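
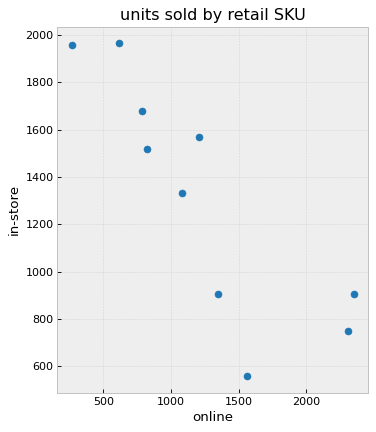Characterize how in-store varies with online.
negative, strong

Points are negatively correlated; strong (|r| ≈ 0.8).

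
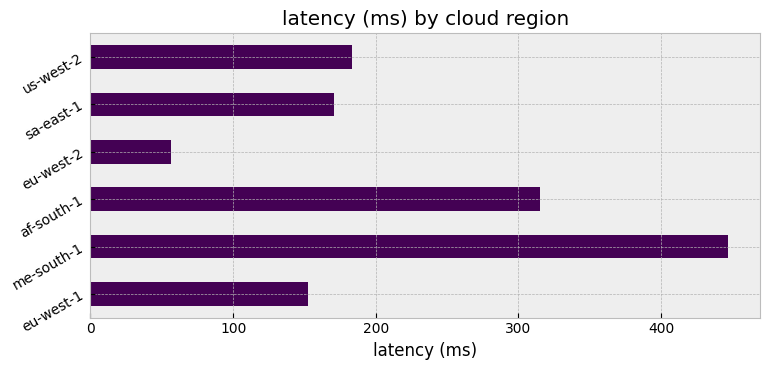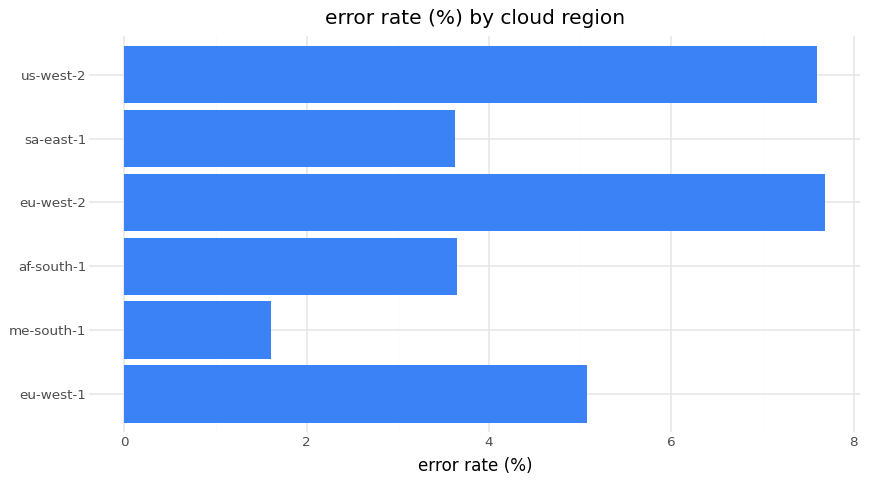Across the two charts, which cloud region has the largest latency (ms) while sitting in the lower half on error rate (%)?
Chart 2 median error rate (%) ≈ 4; below-median cloud regions: me-south-1, af-south-1, sa-east-1. Among those, me-south-1 has the highest latency (ms) (≈ 450).

me-south-1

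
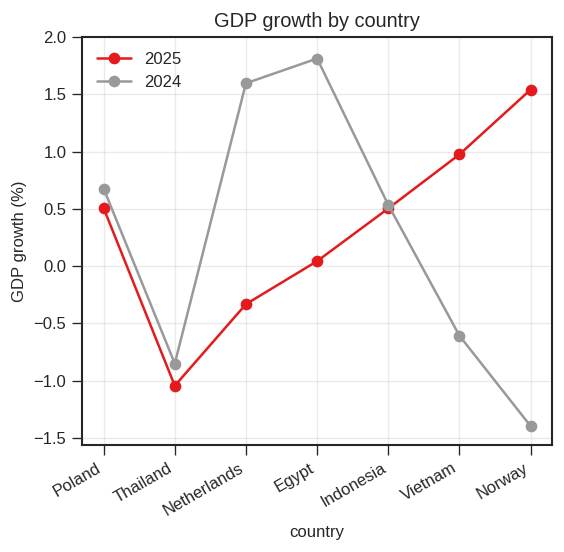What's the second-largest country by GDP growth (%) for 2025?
Vietnam

Top 3 for 2025: Norway ≈ 1.5, Vietnam ≈ 1.0, Poland ≈ 0.5.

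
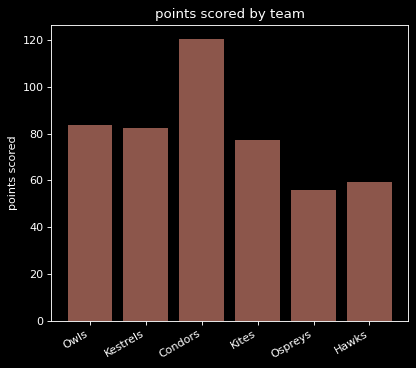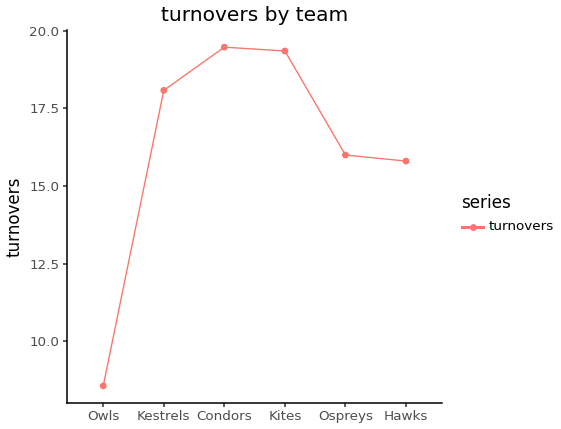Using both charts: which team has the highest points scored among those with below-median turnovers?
Owls

Chart 2 median turnovers ≈ 18; below-median teams: Owls, Ospreys, Hawks. Among those, Owls has the highest points scored (≈ 80).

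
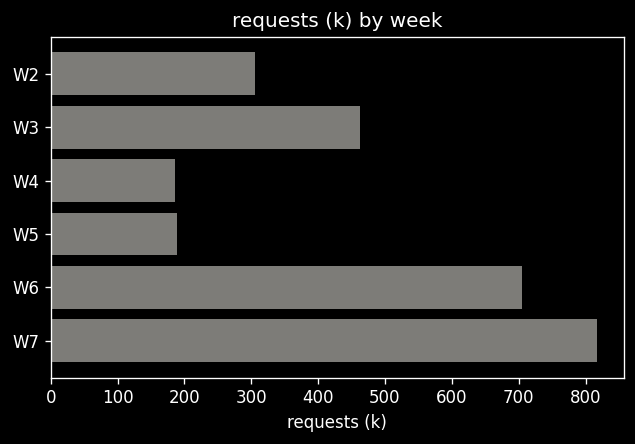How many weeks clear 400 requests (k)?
3

Above 400: W3, W6, W7.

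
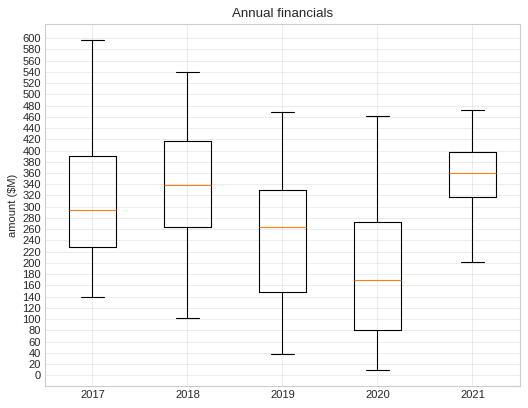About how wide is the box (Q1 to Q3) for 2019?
≈ 180

Q3 ≈ 320, Q1 ≈ 140; IQR ≈ 180.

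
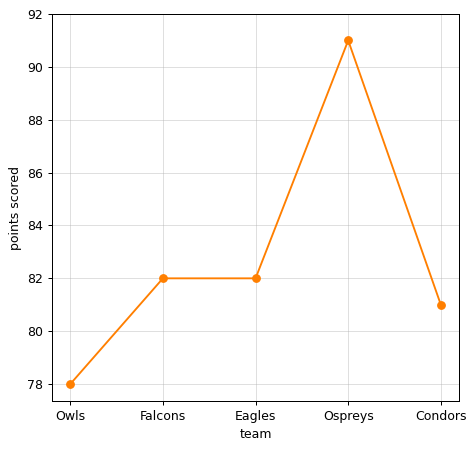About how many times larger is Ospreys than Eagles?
≈ 1.12×

Ospreys ≈ 92, Eagles ≈ 82; 92/82 ≈ 1.12.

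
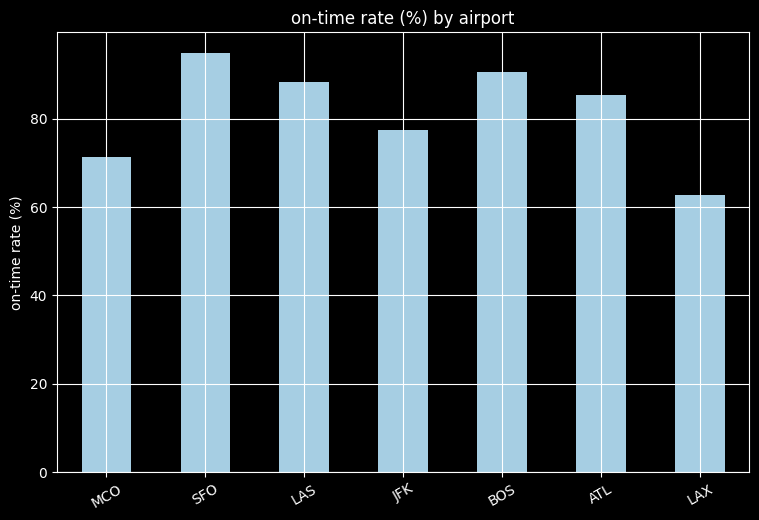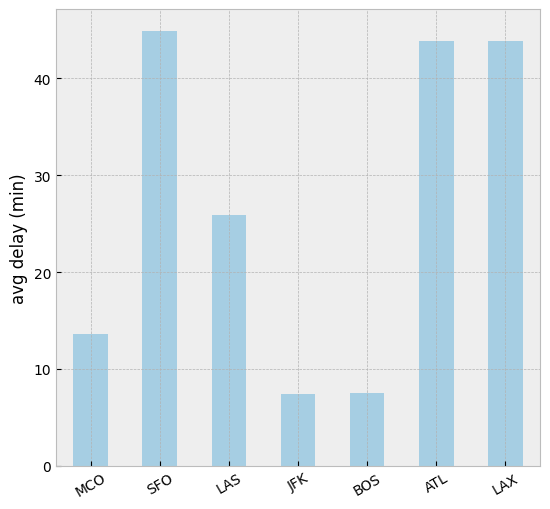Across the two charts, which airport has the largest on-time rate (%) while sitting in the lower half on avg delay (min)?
Chart 2 median avg delay (min) ≈ 25; below-median airports: MCO, JFK, BOS. Among those, BOS has the highest on-time rate (%) (≈ 90).

BOS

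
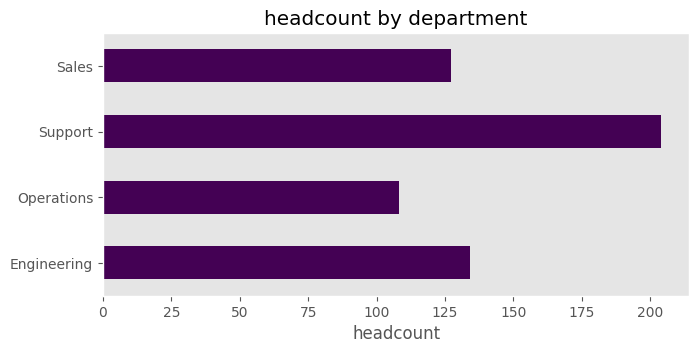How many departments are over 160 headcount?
1

Above 160: Support.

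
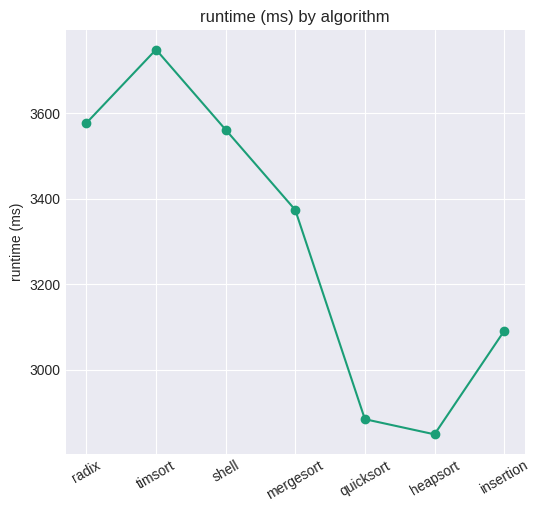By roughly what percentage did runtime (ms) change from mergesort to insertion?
mergesort ≈ 3400, insertion ≈ 3100; (3100 − 3400) / 3400 ≈ -8.8%.

≈ -8.8%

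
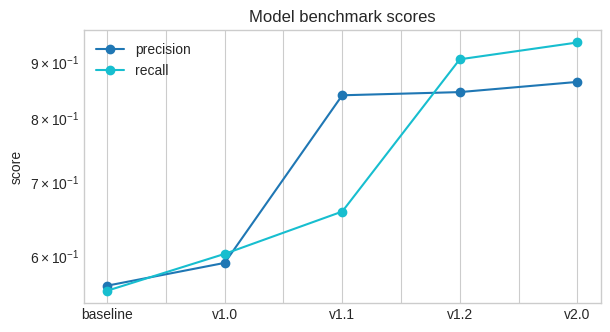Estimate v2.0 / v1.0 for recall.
v2.0 ≈ 0.95, v1.0 ≈ 0.60; 0.95/0.60 ≈ 1.58.

≈ 1.58×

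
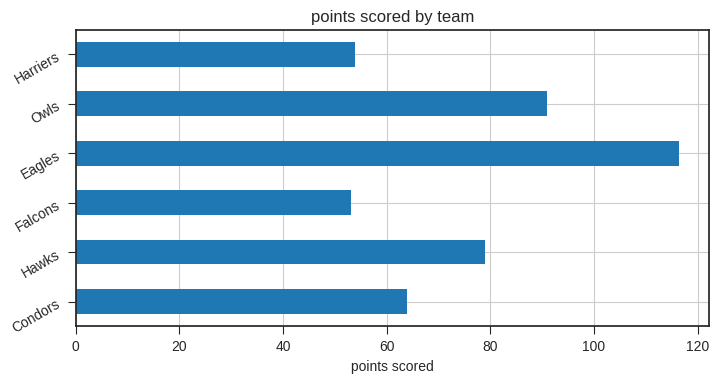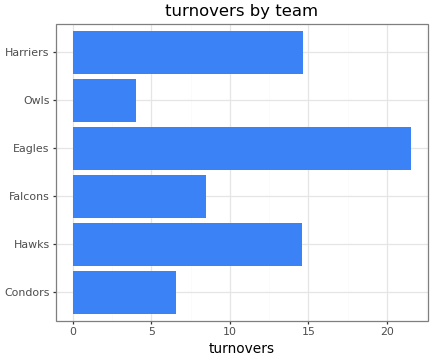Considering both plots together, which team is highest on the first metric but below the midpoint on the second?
Owls

Chart 2 median turnovers ≈ 12; below-median teams: Condors, Falcons, Owls. Among those, Owls has the highest points scored (≈ 100).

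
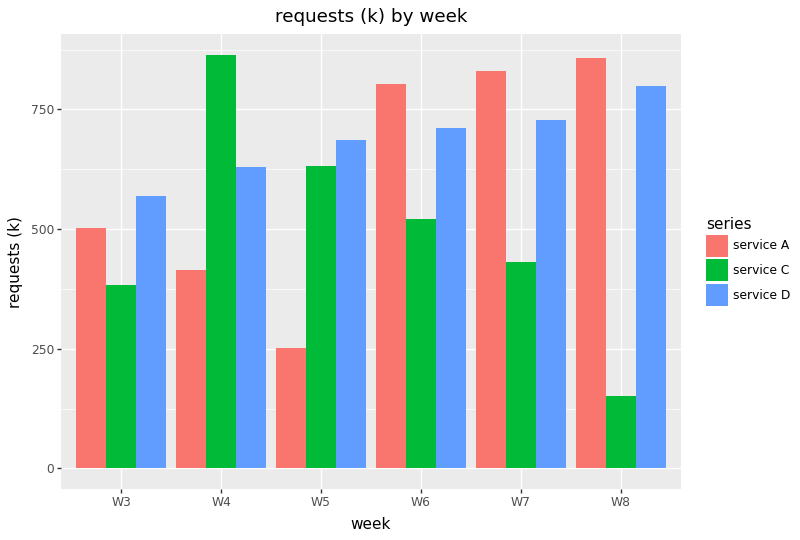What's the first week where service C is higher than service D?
W4

W3: service C ≈ 400 vs service D ≈ 600 (not yet); W4: service C ≈ 900 vs service D ≈ 600 (first crossover).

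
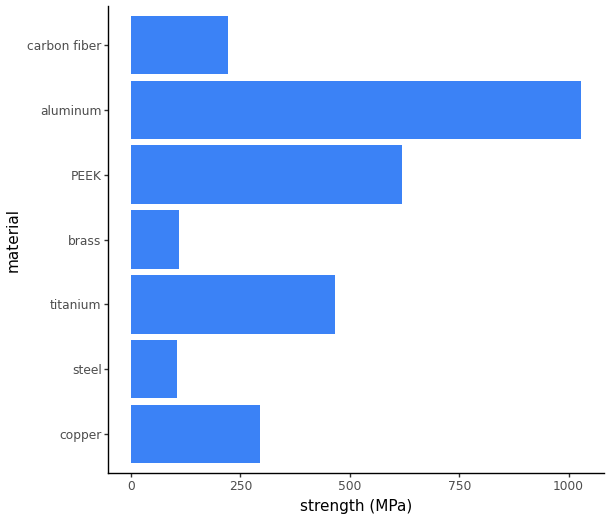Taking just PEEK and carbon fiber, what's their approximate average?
(600 + 200) / 2 ≈ 400.

≈ 400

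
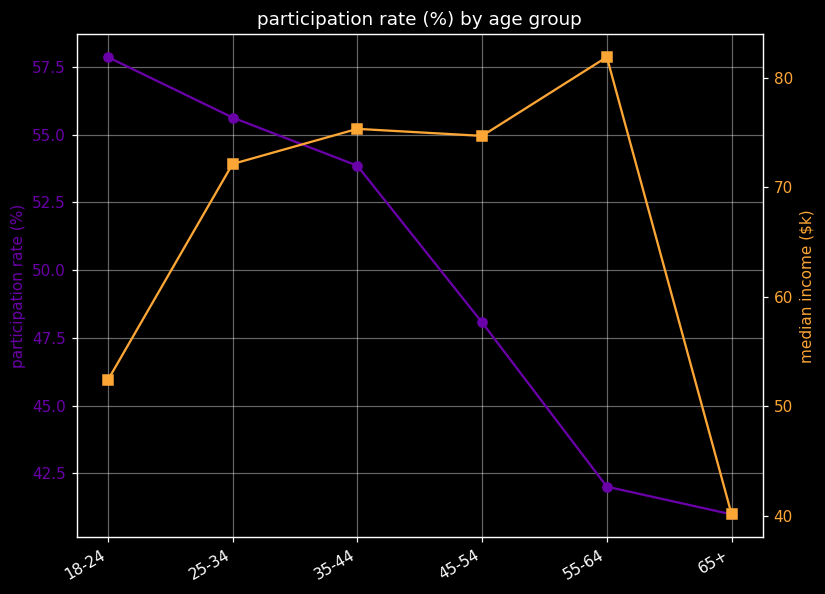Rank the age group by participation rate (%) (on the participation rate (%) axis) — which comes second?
25-34

Top 3 (on the participation rate (%) axis): 18-24 ≈ 58, 25-34 ≈ 56, 35-44 ≈ 54.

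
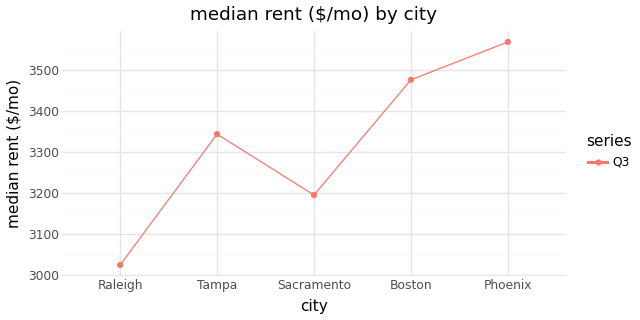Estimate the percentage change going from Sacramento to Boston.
≈ +9.4%

Sacramento ≈ 3200, Boston ≈ 3500; (3500 − 3200) / 3200 ≈ +9.4%.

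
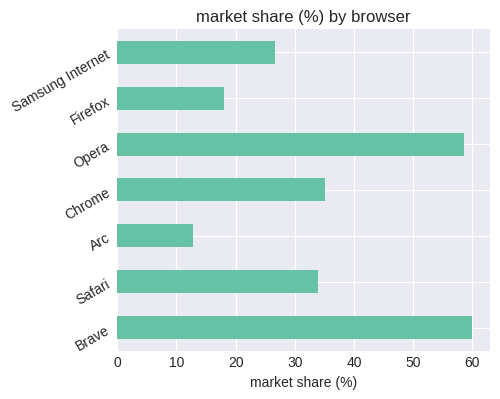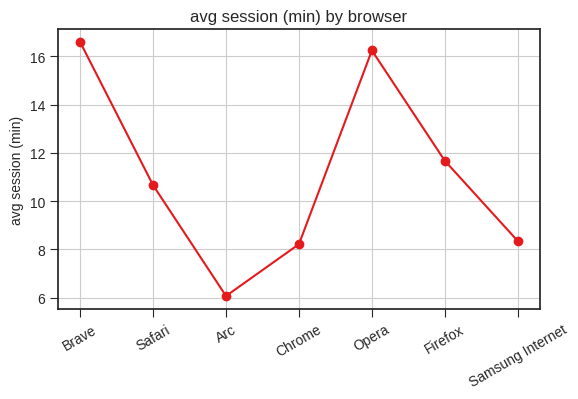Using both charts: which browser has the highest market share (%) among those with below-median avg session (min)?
Chrome

Chart 2 median avg session (min) ≈ 10; below-median browsers: Arc, Chrome, Samsung Internet. Among those, Chrome has the highest market share (%) (≈ 40).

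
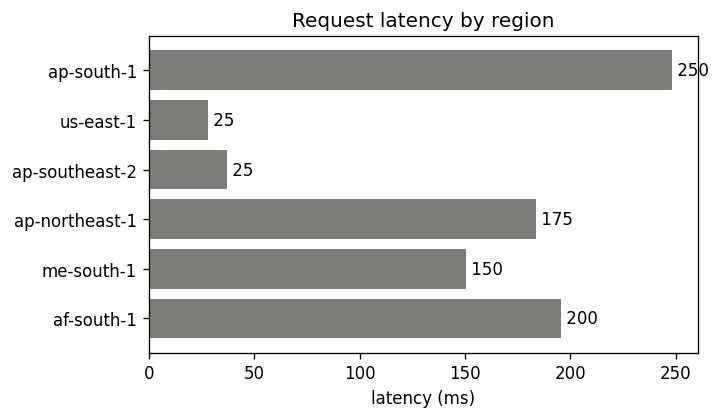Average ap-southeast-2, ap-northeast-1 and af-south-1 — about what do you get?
(25 + 175 + 200) / 3 ≈ 133.

≈ 133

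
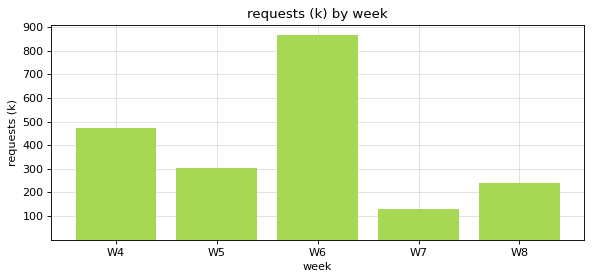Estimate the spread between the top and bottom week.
≈ 800

Max W6 ≈ 900, min W7 ≈ 100; range ≈ 800.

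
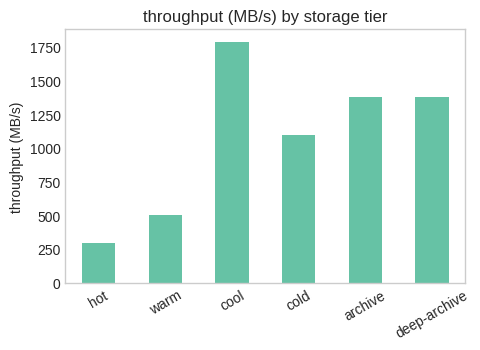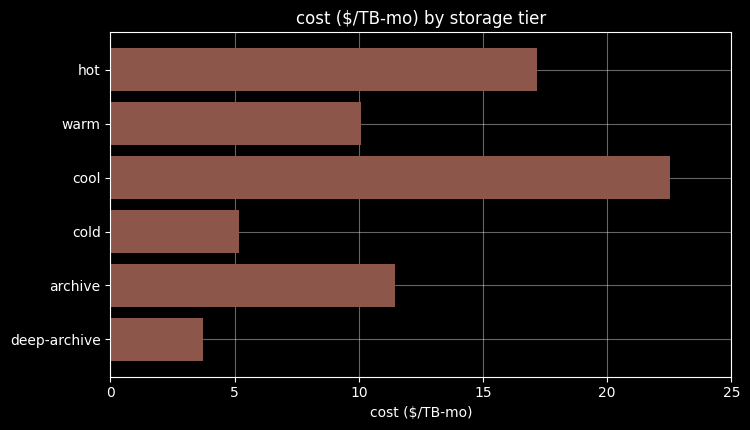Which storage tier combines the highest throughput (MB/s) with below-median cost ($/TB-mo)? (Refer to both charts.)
deep-archive

Chart 2 median cost ($/TB-mo) ≈ 10; below-median storage tiers: warm, cold, deep-archive. Among those, deep-archive has the highest throughput (MB/s) (≈ 1400).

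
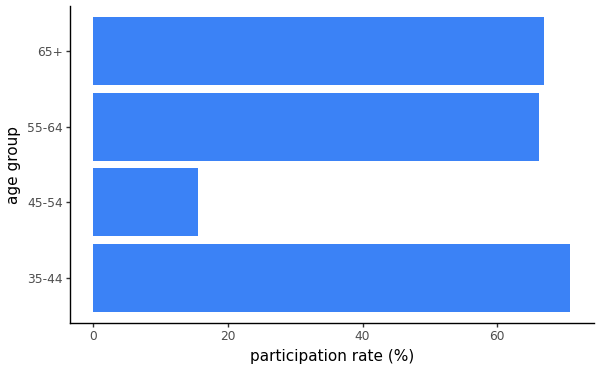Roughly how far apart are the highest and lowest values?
Max 35-44 ≈ 70, min 45-54 ≈ 20; range ≈ 50.

≈ 50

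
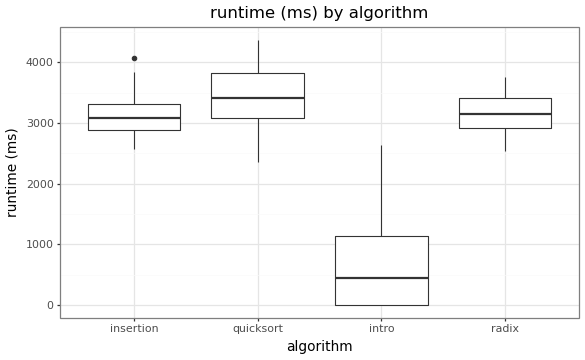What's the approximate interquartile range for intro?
≈ 1000

Q3 ≈ 1000, Q1 ≈ 0; IQR ≈ 1000.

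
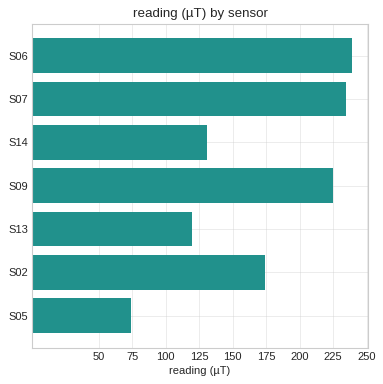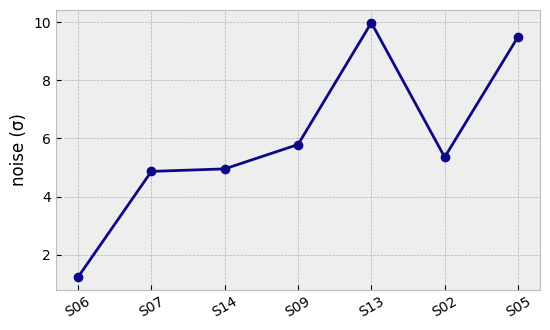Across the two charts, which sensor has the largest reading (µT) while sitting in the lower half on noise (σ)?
S06

Chart 2 median noise (σ) ≈ 5; below-median sensors: S06, S07, S14. Among those, S06 has the highest reading (µT) (≈ 250).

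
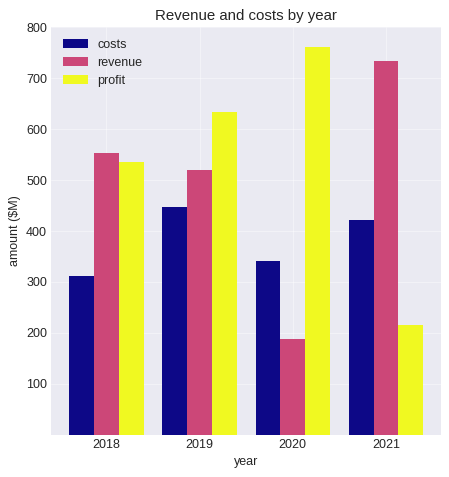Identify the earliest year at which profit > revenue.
2018: profit ≈ 500 vs revenue ≈ 600 (not yet); 2019: profit ≈ 600 vs revenue ≈ 500 (first crossover).

2019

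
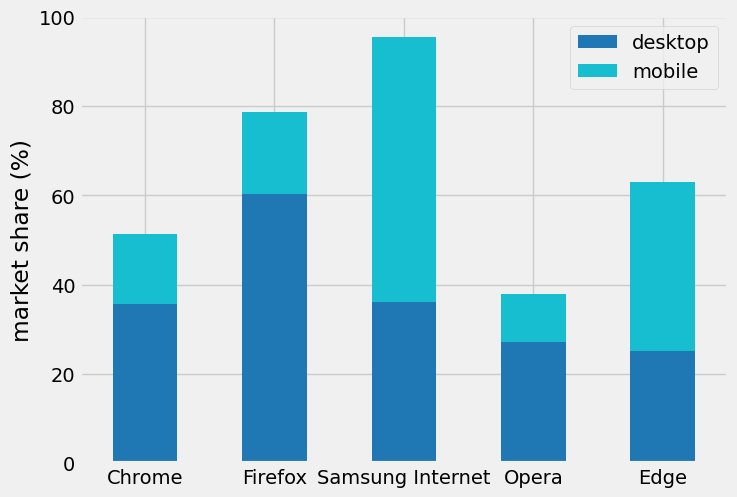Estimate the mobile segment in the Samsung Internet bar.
≈ 60

mobile top ≈ 100, bottom ≈ 40; segment ≈ 60.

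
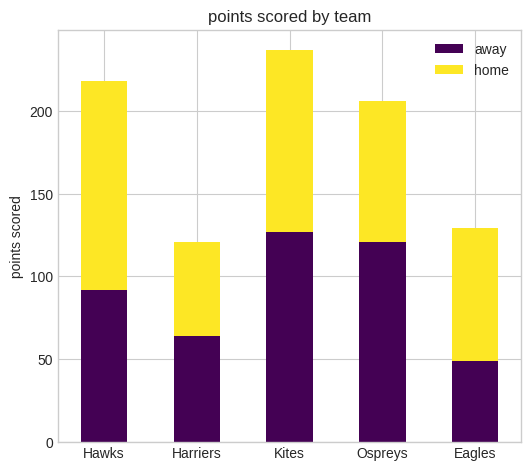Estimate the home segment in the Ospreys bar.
home top ≈ 200, bottom ≈ 120; segment ≈ 80.

≈ 80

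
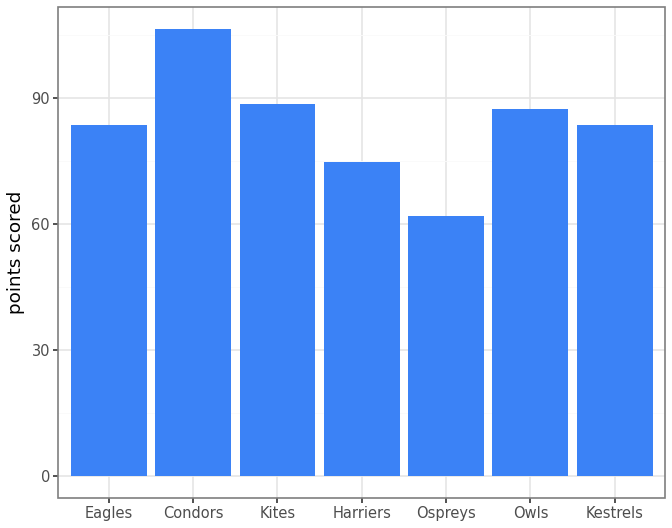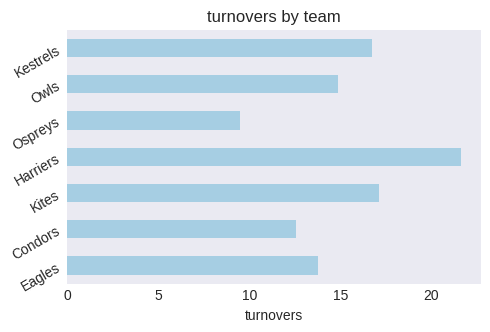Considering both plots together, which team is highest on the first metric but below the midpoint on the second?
Condors

Chart 2 median turnovers ≈ 14; below-median teams: Eagles, Condors, Ospreys. Among those, Condors has the highest points scored (≈ 110).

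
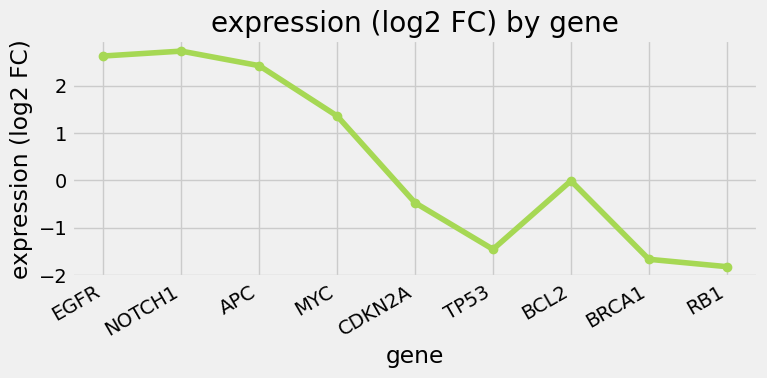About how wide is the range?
Max NOTCH1 ≈ 2.5, min RB1 ≈ -2.0; range ≈ 4.5.

≈ 4.5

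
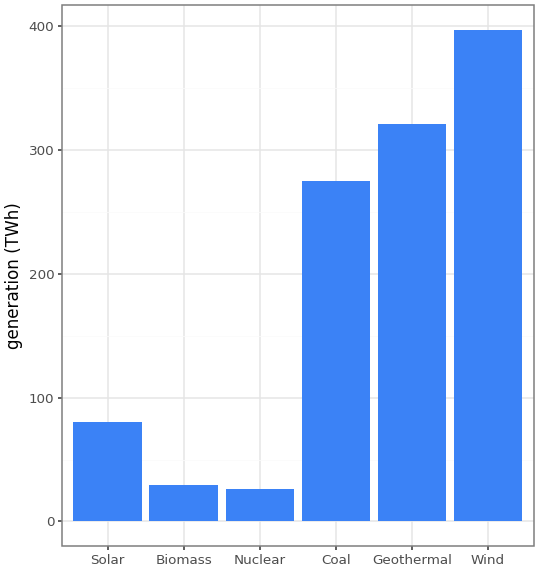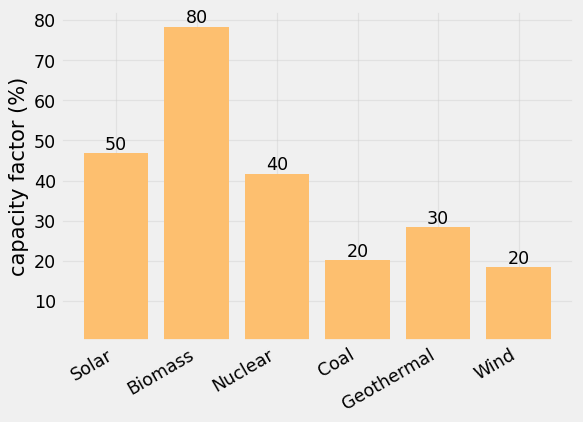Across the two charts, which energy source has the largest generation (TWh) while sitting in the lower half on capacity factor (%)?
Wind

Chart 2 median capacity factor (%) ≈ 40; below-median energy sources: Coal, Geothermal, Wind. Among those, Wind has the highest generation (TWh) (≈ 400).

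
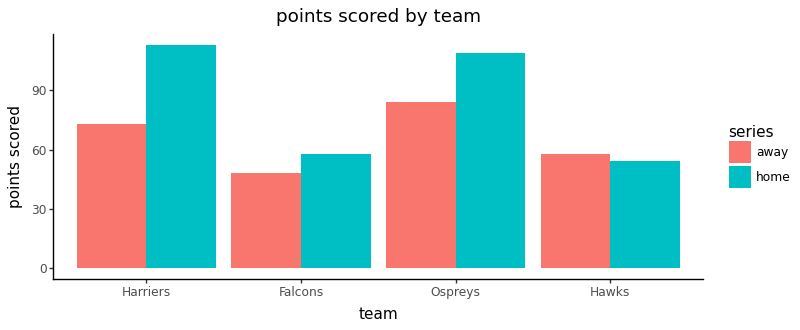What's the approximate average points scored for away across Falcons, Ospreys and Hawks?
(50 + 80 + 60) / 3 ≈ 63.

≈ 63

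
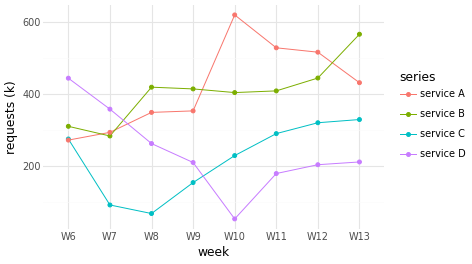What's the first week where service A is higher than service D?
W7: service A ≈ 300 vs service D ≈ 350 (not yet); W8: service A ≈ 350 vs service D ≈ 250 (first crossover).

W8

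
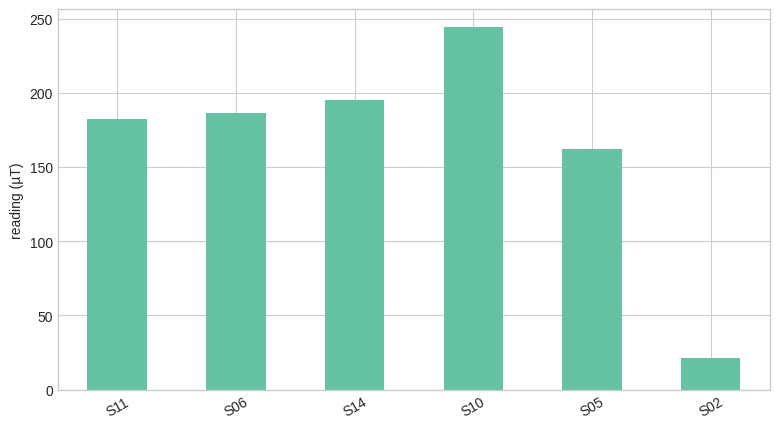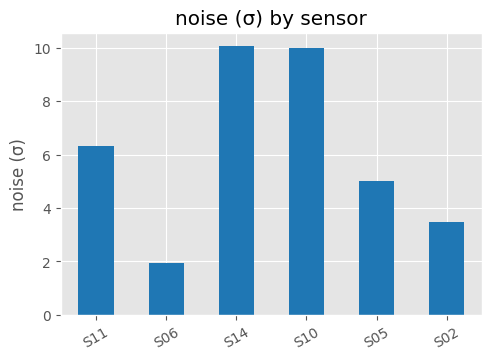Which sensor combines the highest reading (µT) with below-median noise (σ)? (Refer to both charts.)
S06

Chart 2 median noise (σ) ≈ 6; below-median sensors: S06, S05, S02. Among those, S06 has the highest reading (µT) (≈ 175).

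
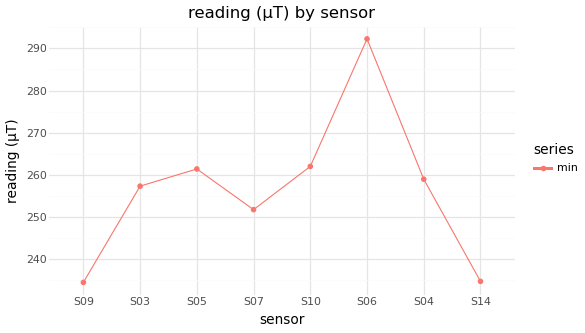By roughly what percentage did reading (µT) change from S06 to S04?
≈ -10.3%

S06 ≈ 290, S04 ≈ 260; (260 − 290) / 290 ≈ -10.3%.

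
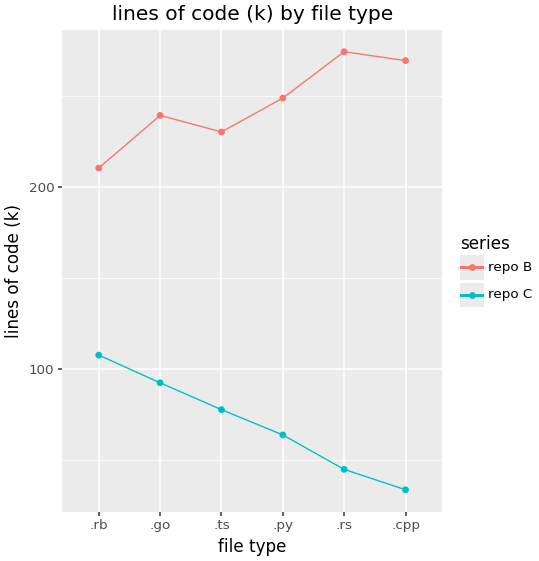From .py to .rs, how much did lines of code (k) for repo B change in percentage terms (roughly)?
≈ +10%

.py ≈ 250, .rs ≈ 275; (275 − 250) / 250 ≈ +10%.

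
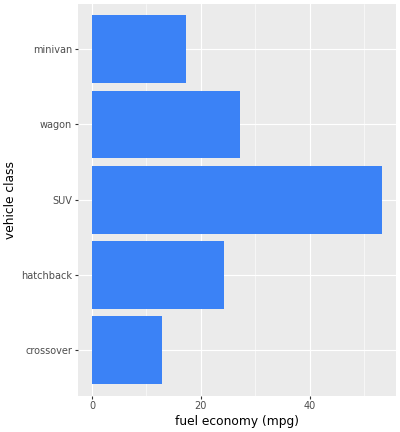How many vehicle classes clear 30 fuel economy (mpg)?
1

Above 30: SUV.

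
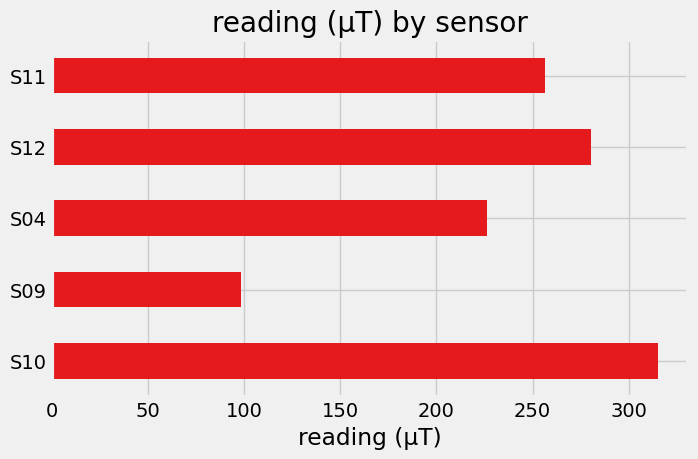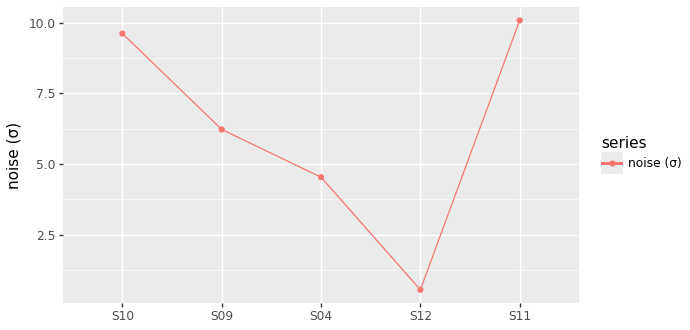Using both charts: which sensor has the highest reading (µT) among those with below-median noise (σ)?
S12

Chart 2 median noise (σ) ≈ 6; below-median sensors: S04, S12. Among those, S12 has the highest reading (µT) (≈ 300).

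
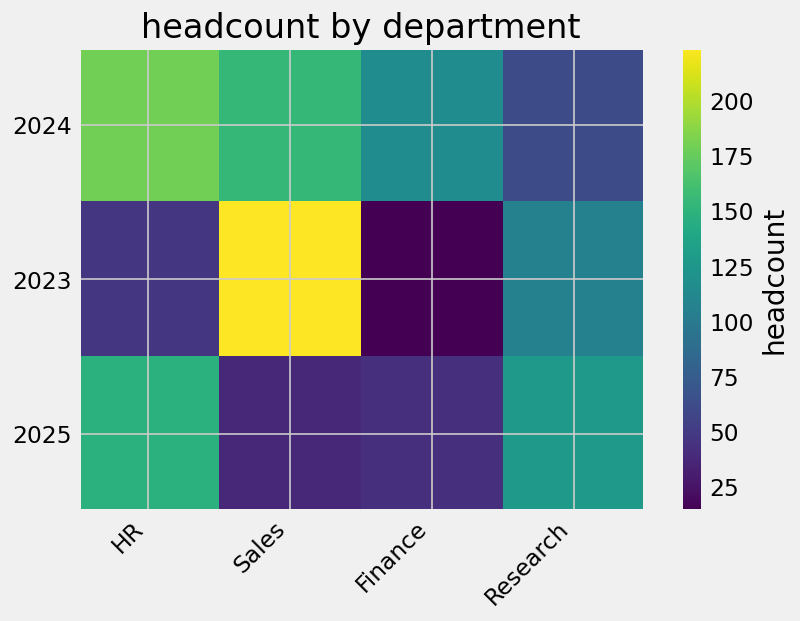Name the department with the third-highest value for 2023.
Top 4 for 2023: Sales ≈ 220, Research ≈ 100, HR ≈ 40, Finance ≈ 20.

HR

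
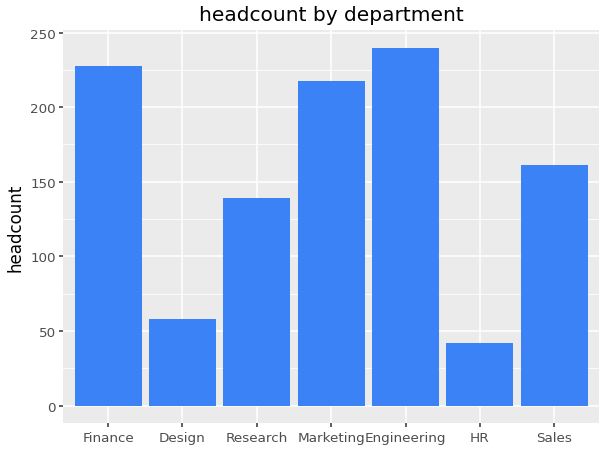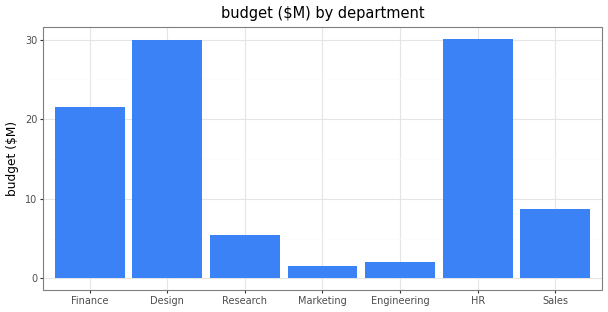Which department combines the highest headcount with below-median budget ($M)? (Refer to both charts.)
Chart 2 median budget ($M) ≈ 10; below-median departments: Research, Marketing, Engineering. Among those, Engineering has the highest headcount (≈ 250).

Engineering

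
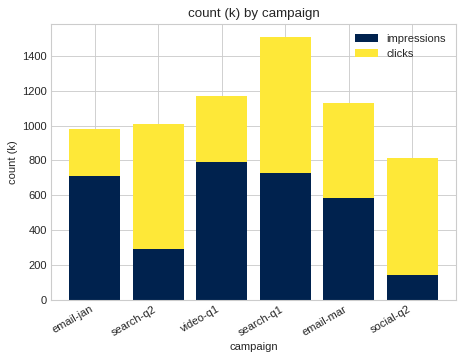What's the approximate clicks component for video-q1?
clicks top ≈ 1200, bottom ≈ 800; segment ≈ 400.

≈ 400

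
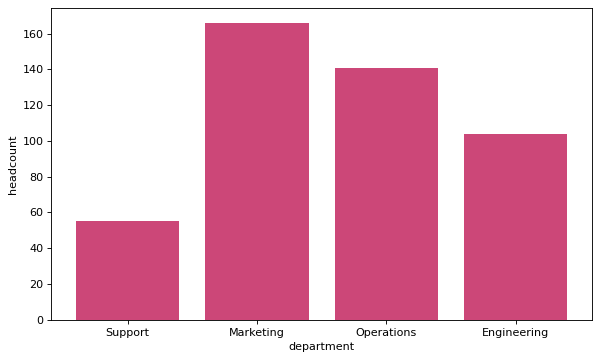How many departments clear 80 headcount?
Above 80: Marketing, Operations, Engineering.

3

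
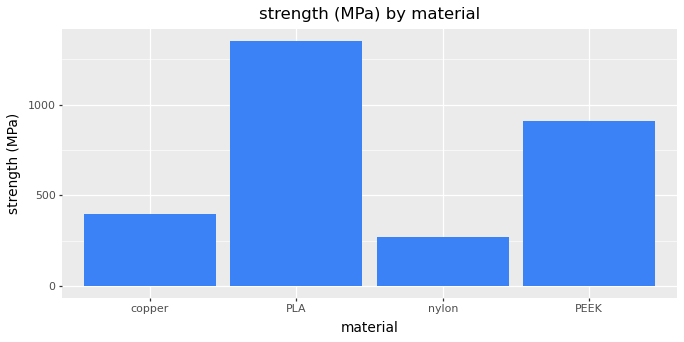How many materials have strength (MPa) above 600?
Above 600: PLA, PEEK.

2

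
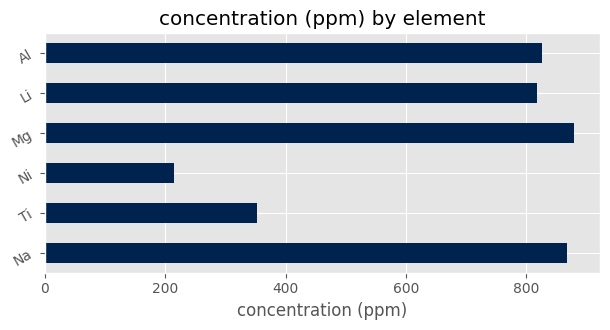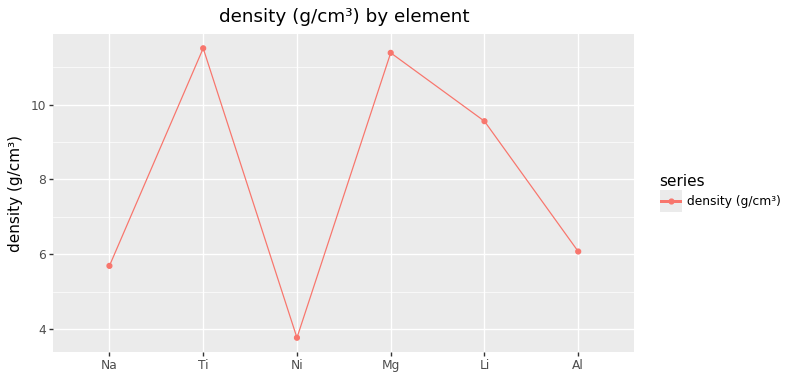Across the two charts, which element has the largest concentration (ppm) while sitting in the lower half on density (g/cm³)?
Na

Chart 2 median density (g/cm³) ≈ 8; below-median elements: Na, Ni, Al. Among those, Na has the highest concentration (ppm) (≈ 900).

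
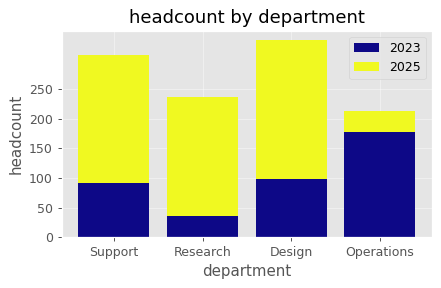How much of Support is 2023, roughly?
≈ 100

2023 top ≈ 100, bottom ≈ 0; segment ≈ 100.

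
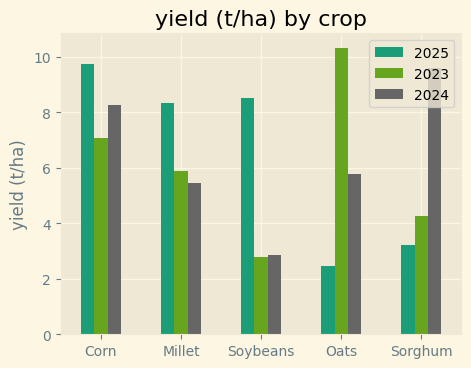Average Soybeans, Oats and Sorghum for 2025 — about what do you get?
≈ 5

(9 + 2 + 3) / 3 ≈ 5.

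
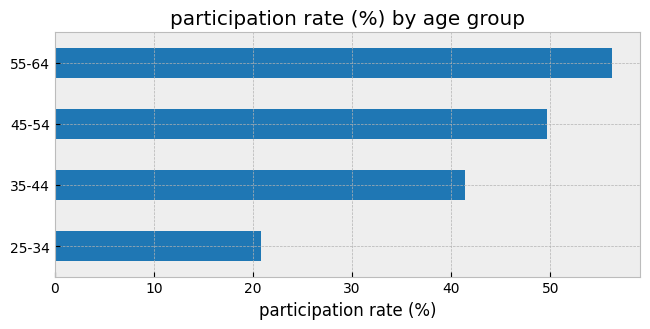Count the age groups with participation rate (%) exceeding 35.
Above 35: 35-44, 45-54, 55-64.

3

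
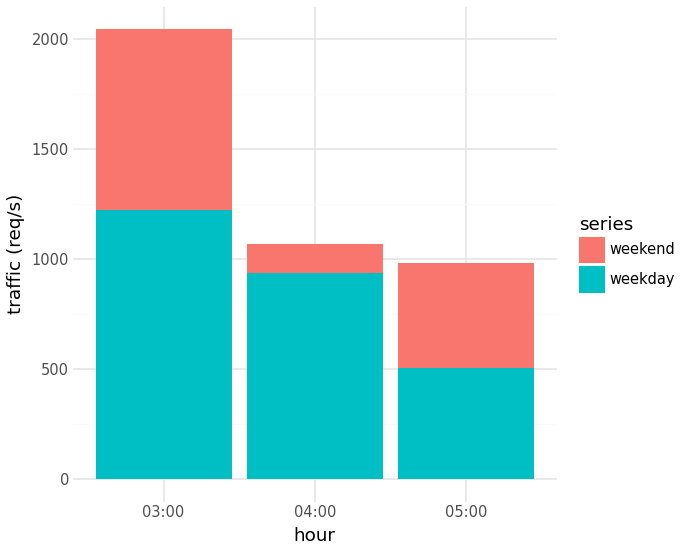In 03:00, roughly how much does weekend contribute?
weekend top ≈ 2000, bottom ≈ 1200; segment ≈ 800.

≈ 800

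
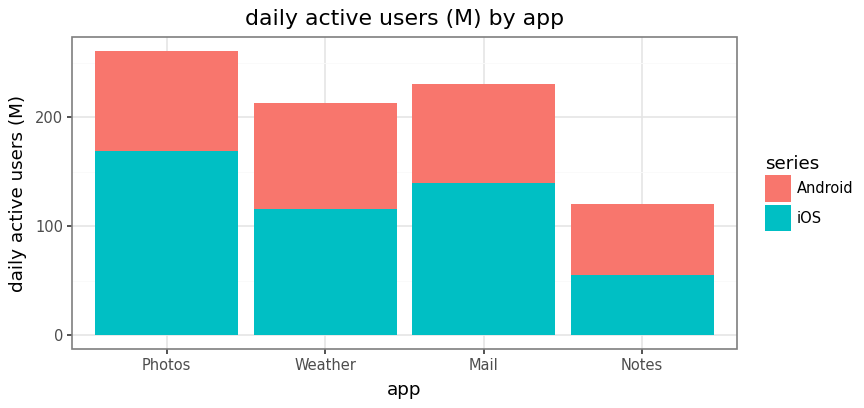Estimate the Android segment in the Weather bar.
≈ 100

Android top ≈ 225, bottom ≈ 125; segment ≈ 100.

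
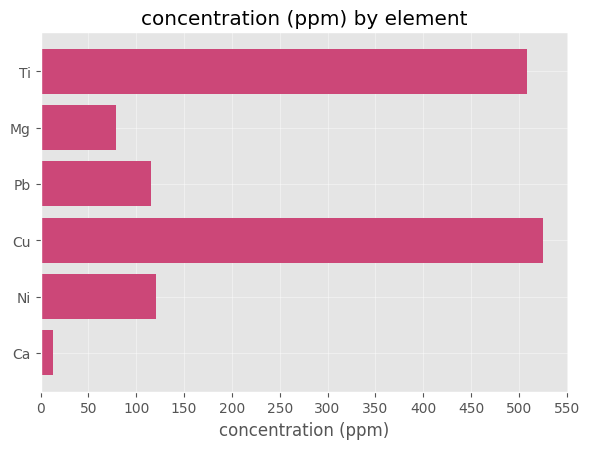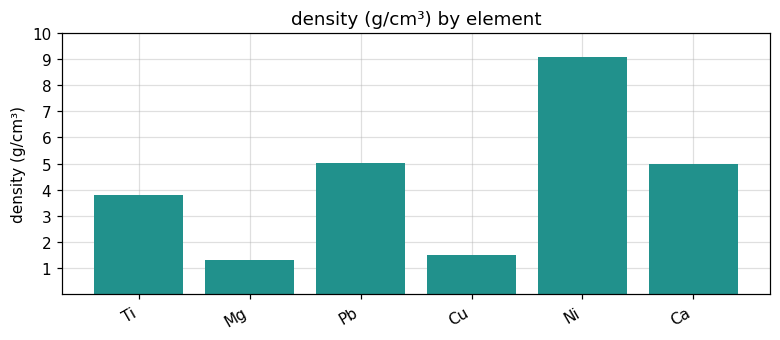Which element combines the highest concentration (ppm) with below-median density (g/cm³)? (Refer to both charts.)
Chart 2 median density (g/cm³) ≈ 4; below-median elements: Ti, Mg, Cu. Among those, Cu has the highest concentration (ppm) (≈ 550).

Cu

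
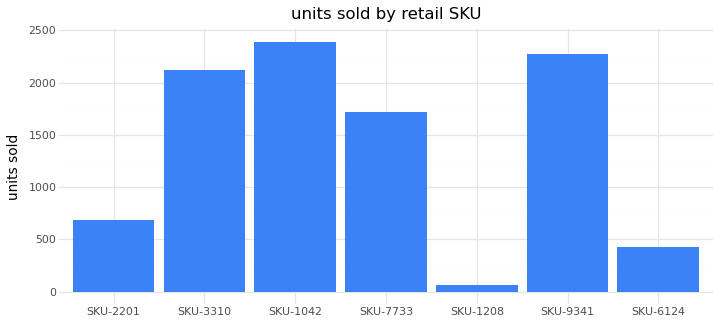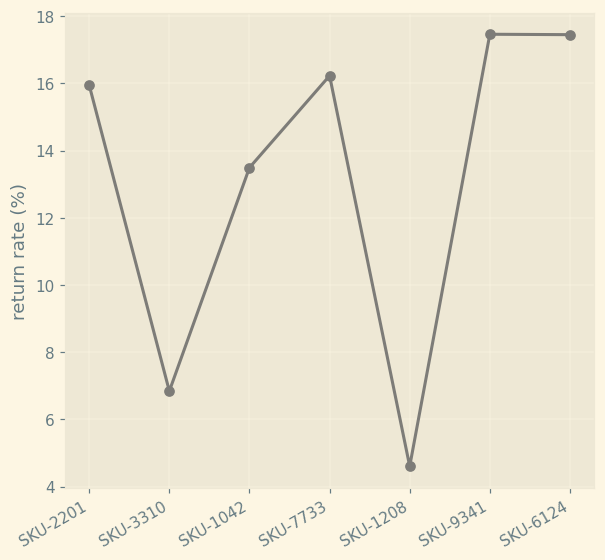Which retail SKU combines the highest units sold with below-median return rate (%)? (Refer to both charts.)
SKU-1042

Chart 2 median return rate (%) ≈ 16; below-median retail SKUs: SKU-3310, SKU-1042, SKU-1208. Among those, SKU-1042 has the highest units sold (≈ 2500).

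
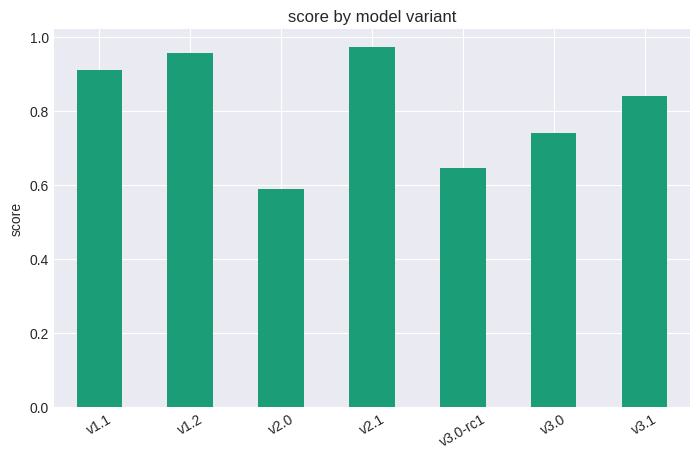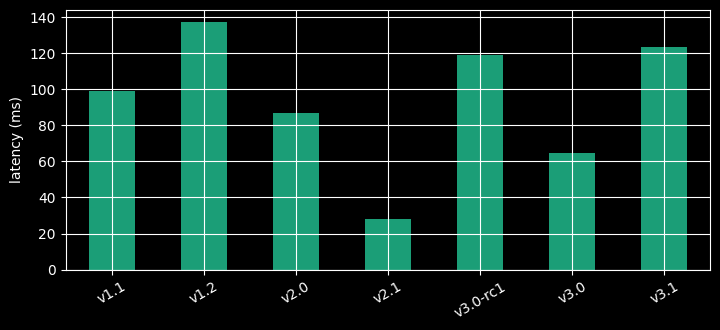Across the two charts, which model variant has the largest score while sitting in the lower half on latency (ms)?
v2.1

Chart 2 median latency (ms) ≈ 100; below-median model variants: v2.0, v2.1, v3.0. Among those, v2.1 has the highest score (≈ 1).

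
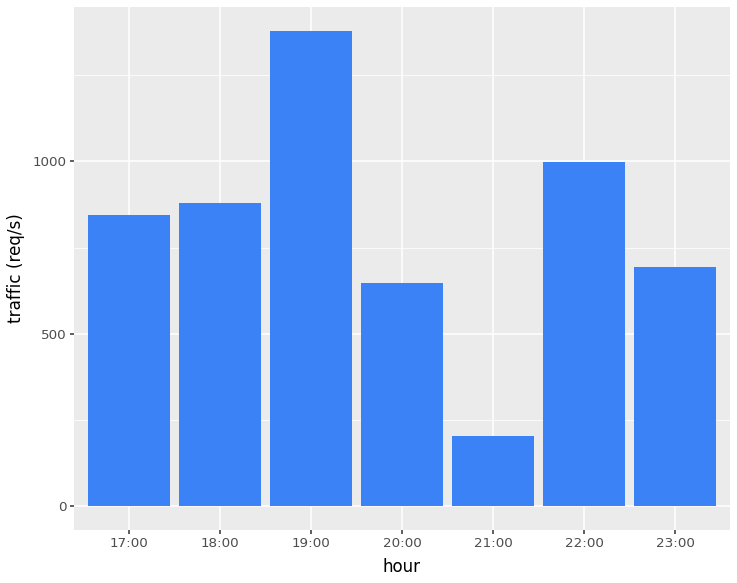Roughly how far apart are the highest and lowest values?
Max 19:00 ≈ 1400, min 21:00 ≈ 200; range ≈ 1200.

≈ 1200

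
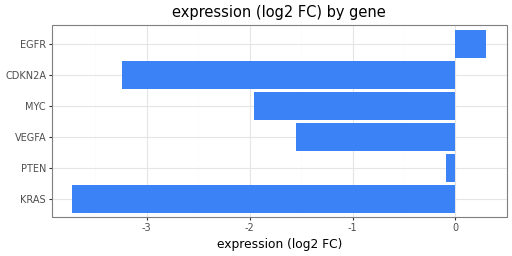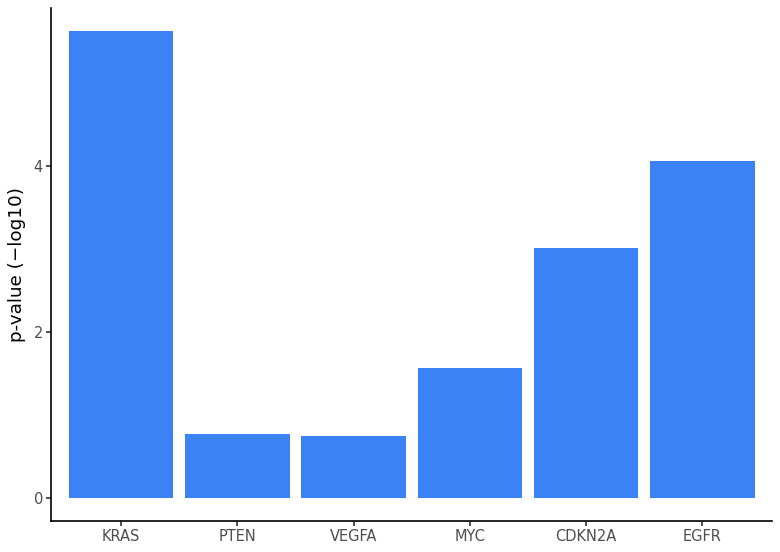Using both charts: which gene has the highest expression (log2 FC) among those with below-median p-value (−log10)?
PTEN

Chart 2 median p-value (−log10) ≈ 2; below-median genes: PTEN, VEGFA, MYC. Among those, PTEN has the highest expression (log2 FC) (≈ -0.1).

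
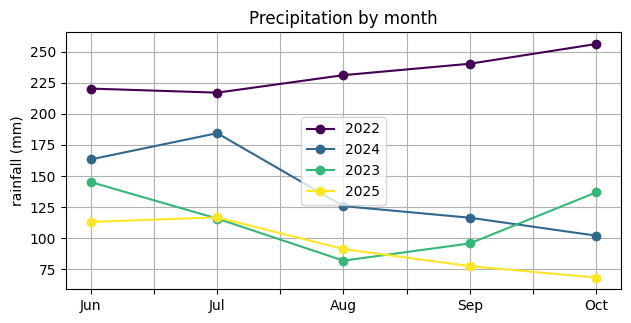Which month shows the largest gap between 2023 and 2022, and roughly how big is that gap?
Aug, ≈ 160 mm

Aug: 2023 ≈ 80, 2022 ≈ 240 → gap ≈ 160. Next-largest (Sep) is only ≈ 140.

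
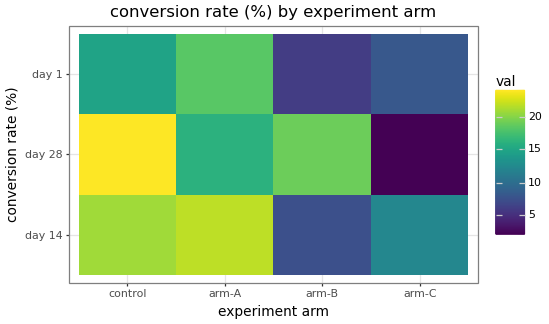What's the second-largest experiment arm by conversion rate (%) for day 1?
Top 3 for day 1: arm-A ≈ 18, control ≈ 14, arm-C ≈ 8.

control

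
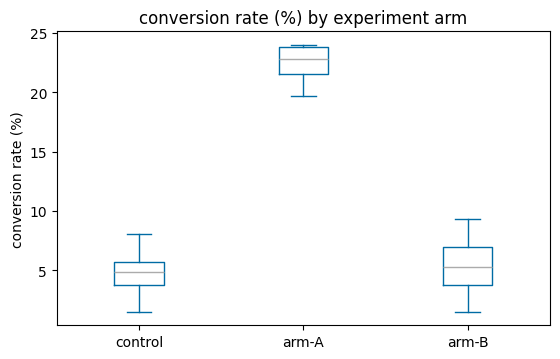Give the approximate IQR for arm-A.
Q3 ≈ 24, Q1 ≈ 22; IQR ≈ 2.

≈ 2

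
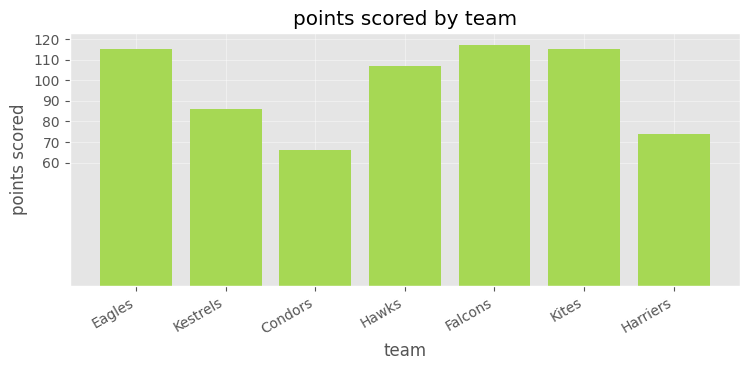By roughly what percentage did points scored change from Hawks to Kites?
Hawks ≈ 110, Kites ≈ 120; (120 − 110) / 110 ≈ +9.1%.

≈ +9.1%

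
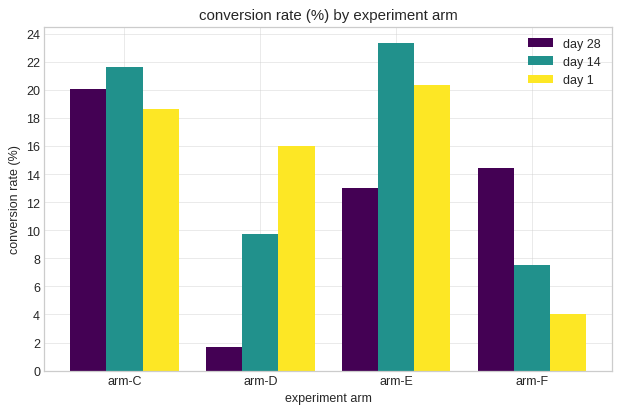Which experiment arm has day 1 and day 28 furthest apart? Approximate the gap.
arm-D: day 1 ≈ 16, day 28 ≈ 2 → gap ≈ 14. Next-largest (arm-F) is only ≈ 10.

arm-D, ≈ 14 %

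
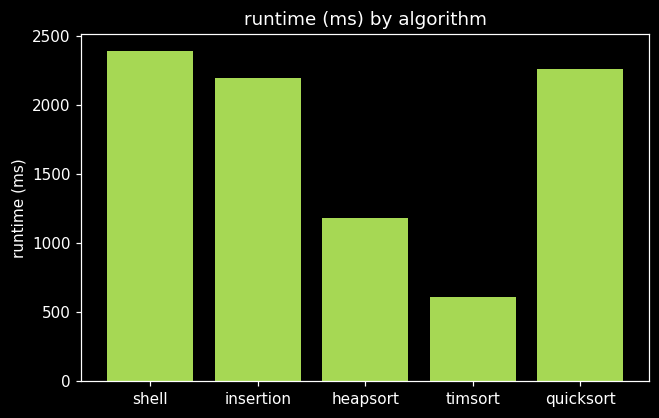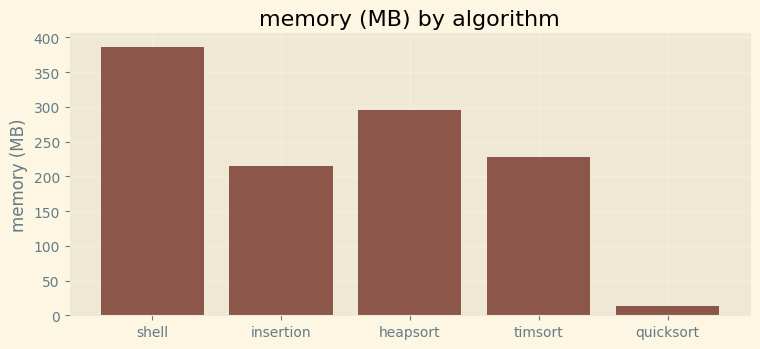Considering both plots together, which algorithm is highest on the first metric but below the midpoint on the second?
quicksort

Chart 2 median memory (MB) ≈ 250; below-median algorithms: insertion, quicksort. Among those, quicksort has the highest runtime (ms) (≈ 2500).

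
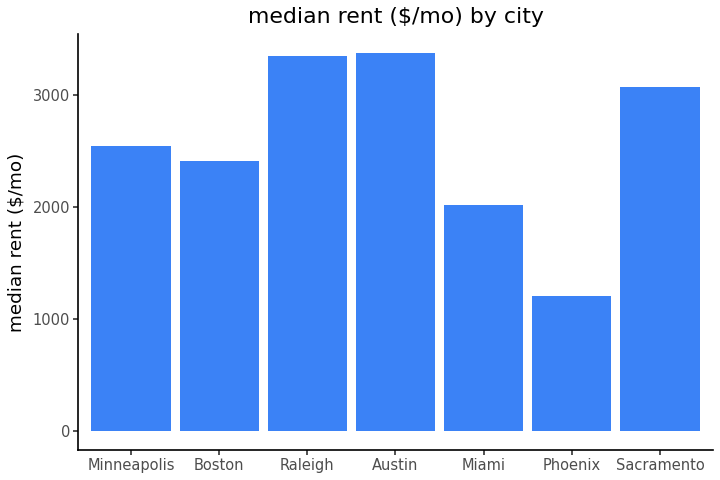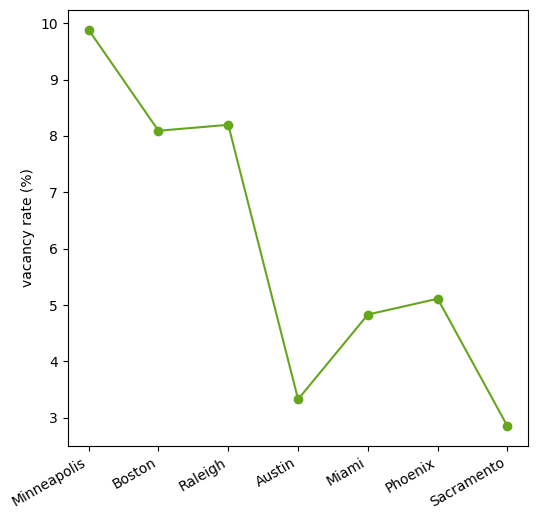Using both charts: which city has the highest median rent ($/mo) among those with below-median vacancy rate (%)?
Austin

Chart 2 median vacancy rate (%) ≈ 5; below-median cities: Austin, Miami, Sacramento. Among those, Austin has the highest median rent ($/mo) (≈ 3500).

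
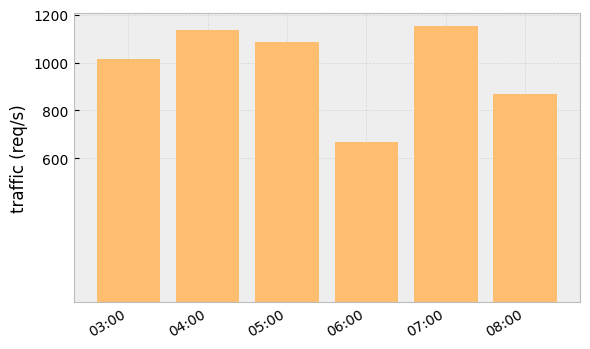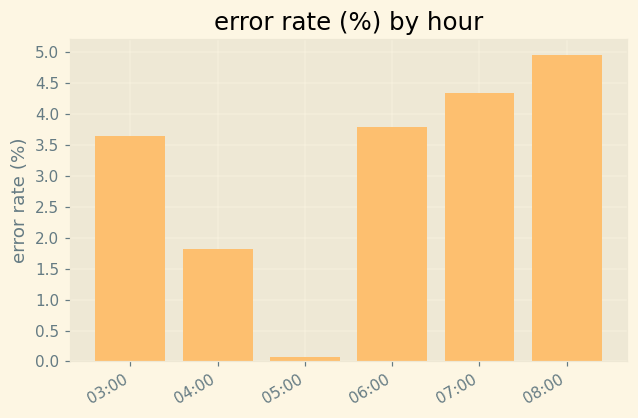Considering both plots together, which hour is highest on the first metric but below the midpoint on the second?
04:00

Chart 2 median error rate (%) ≈ 3.5; below-median hours: 03:00, 04:00, 05:00. Among those, 04:00 has the highest traffic (req/s) (≈ 1200).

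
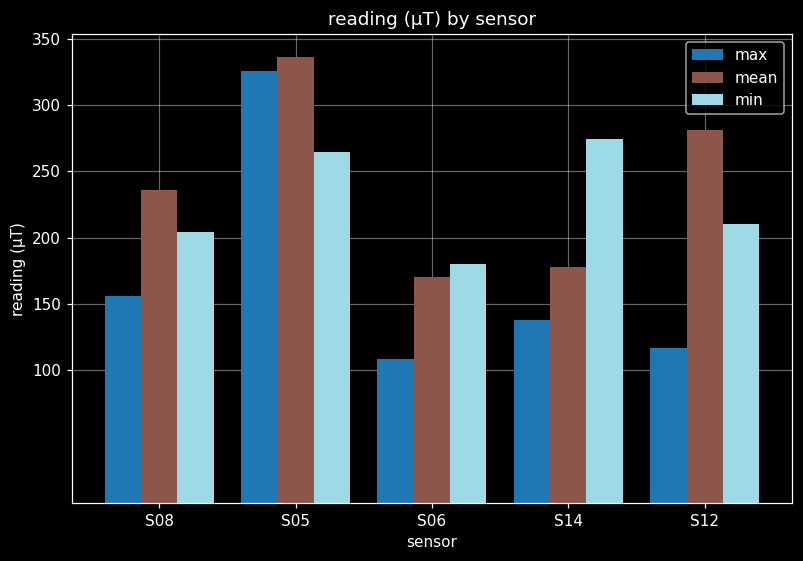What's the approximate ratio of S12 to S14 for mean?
S12 ≈ 300, S14 ≈ 200; 300/200 ≈ 1.5.

≈ 1.5×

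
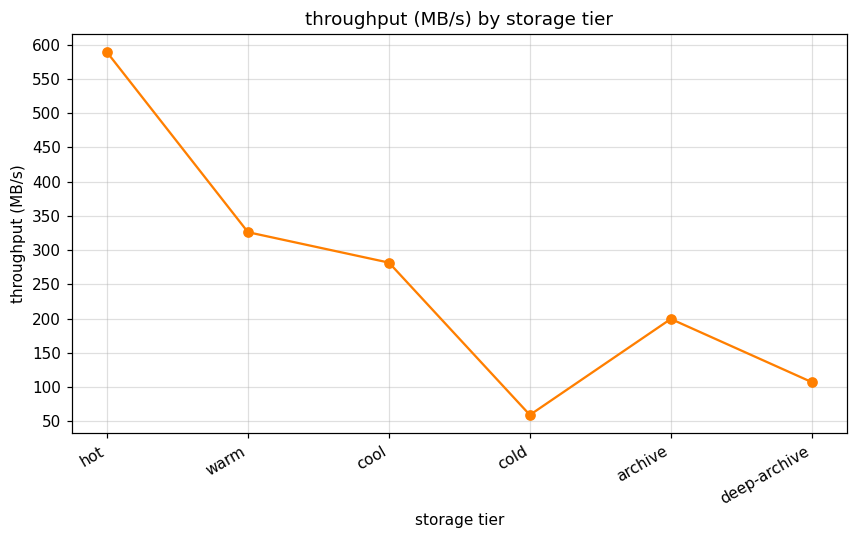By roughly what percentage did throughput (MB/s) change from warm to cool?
warm ≈ 350, cool ≈ 300; (300 − 350) / 350 ≈ -14.3%.

≈ -14.3%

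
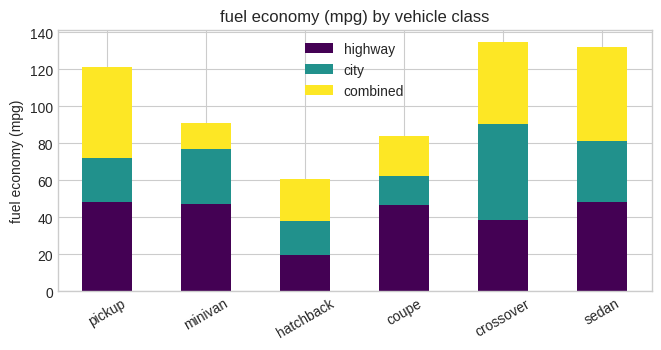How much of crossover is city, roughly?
≈ 60

city top ≈ 100, bottom ≈ 40; segment ≈ 60.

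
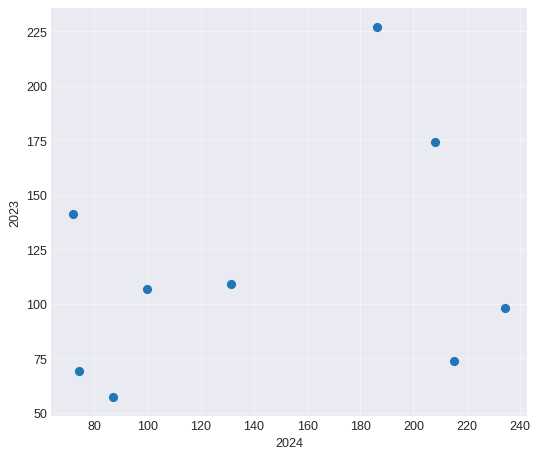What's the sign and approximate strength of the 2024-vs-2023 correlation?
Points are positively correlated; weak (|r| ≈ 0.3).

positive, weak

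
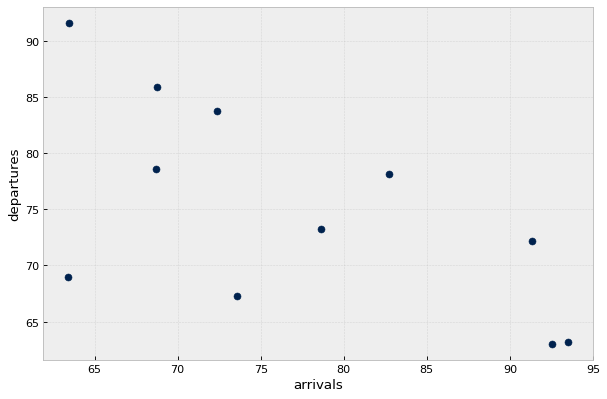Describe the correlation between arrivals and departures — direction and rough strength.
Points are negatively correlated; moderate (|r| ≈ 0.6).

negative, moderate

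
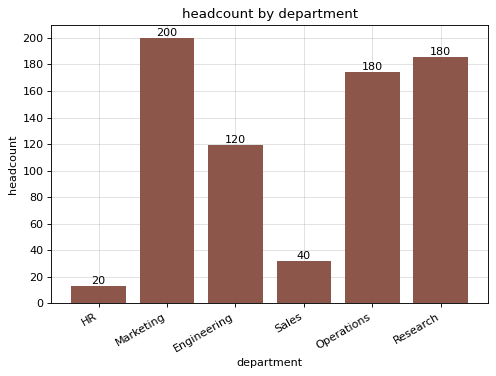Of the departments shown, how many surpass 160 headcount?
3

Above 160: Marketing, Operations, Research.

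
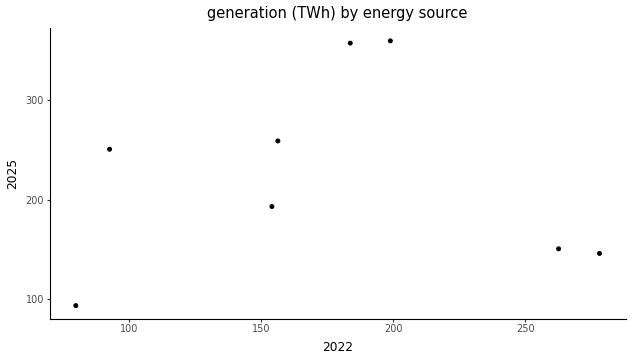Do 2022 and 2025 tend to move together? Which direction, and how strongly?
no clear correlation

Points are roughly uncorrelated; weak (|r| ≈ 0.0).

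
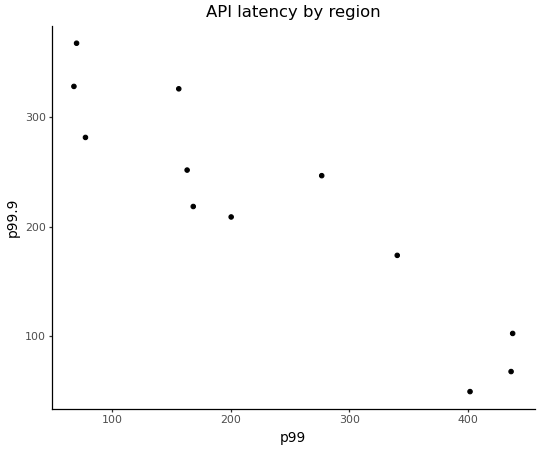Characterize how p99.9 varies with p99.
Points are negatively correlated; strong (|r| ≈ 0.9).

negative, strong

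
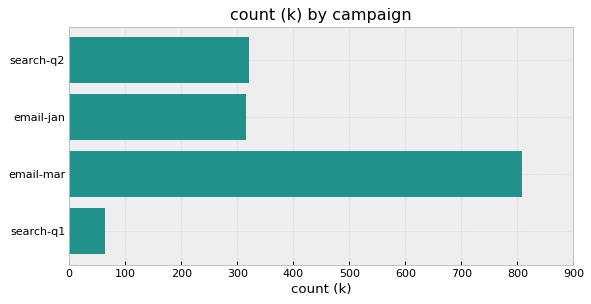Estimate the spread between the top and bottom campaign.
≈ 700

Max email-mar ≈ 800, min search-q1 ≈ 100; range ≈ 700.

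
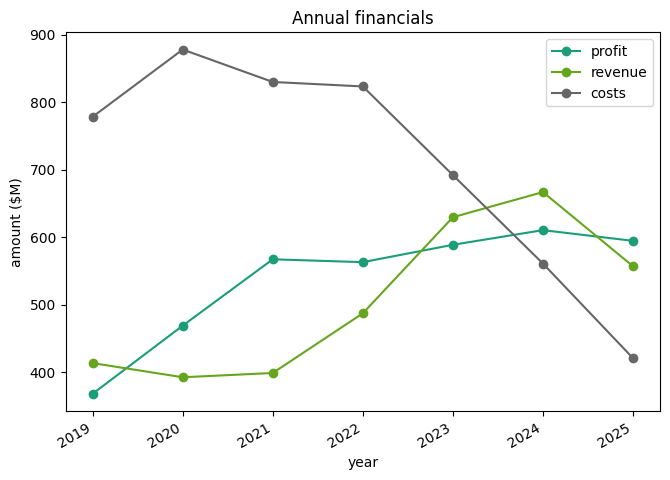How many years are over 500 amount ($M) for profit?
5

Above 500: 2021, 2022, 2023, 2024, 2025.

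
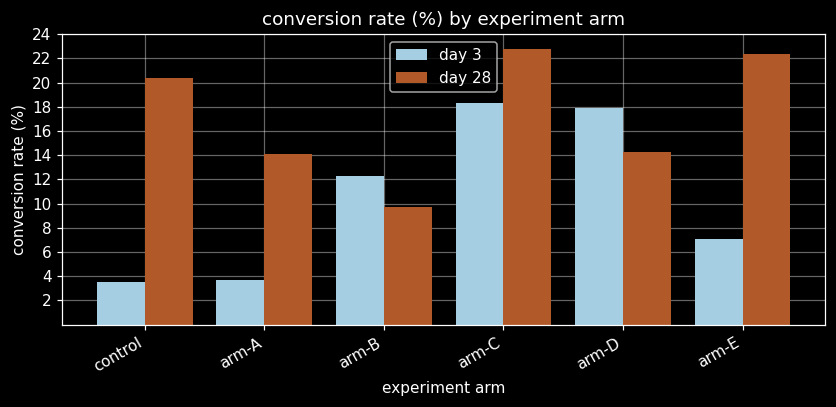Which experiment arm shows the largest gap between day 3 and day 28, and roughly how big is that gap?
control: day 3 ≈ 4, day 28 ≈ 20 → gap ≈ 16. Next-largest (arm-E) is only ≈ 14.

control, ≈ 16 %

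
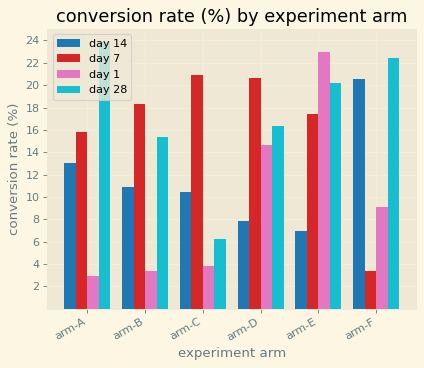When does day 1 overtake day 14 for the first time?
arm-C: day 1 ≈ 4 vs day 14 ≈ 10 (not yet); arm-D: day 1 ≈ 14 vs day 14 ≈ 8 (first crossover).

arm-D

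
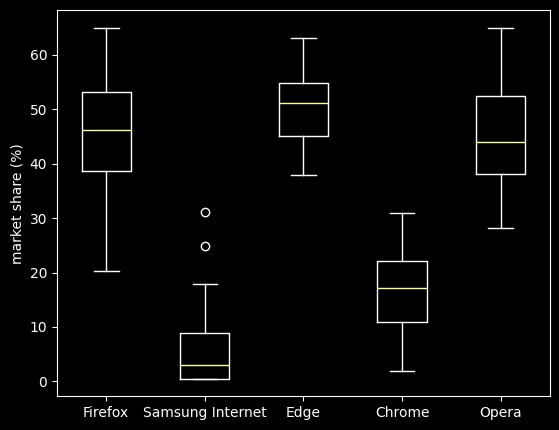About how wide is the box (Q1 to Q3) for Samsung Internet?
≈ 10

Q3 ≈ 10, Q1 ≈ 0; IQR ≈ 10.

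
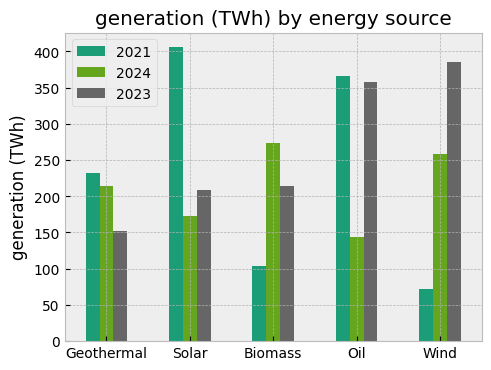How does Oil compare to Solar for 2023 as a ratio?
Oil ≈ 350, Solar ≈ 200; 350/200 ≈ 1.75.

≈ 1.75×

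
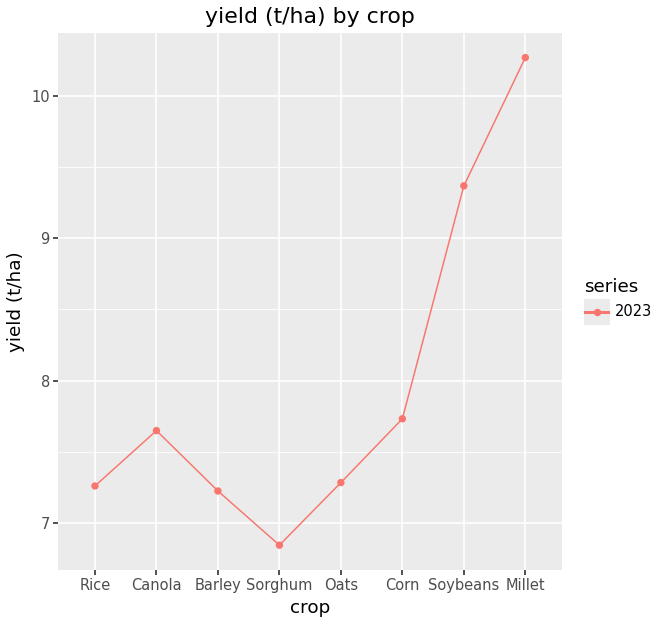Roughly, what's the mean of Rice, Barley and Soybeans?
≈ 8

(7.5 + 7.0 + 9.5) / 3 ≈ 8.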